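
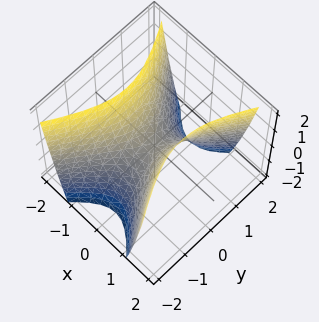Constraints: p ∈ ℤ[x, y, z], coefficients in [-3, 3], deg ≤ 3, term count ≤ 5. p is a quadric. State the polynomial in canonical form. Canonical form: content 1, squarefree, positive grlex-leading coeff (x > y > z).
2*x^2 - y^2 - z

Degree: a hyperbolic paraboloid; a quadric, so deg p = 2.
Symmetries: mirror symmetry y ↦ −y ⇒ only even powers of y; the x ↦ −x reflection is a symmetry, so x appears only in even powers.
From the visible intercepts: one z-axis crossing is at z = 0; one y-axis crossing is at y = 0; it crosses the x-axis at the gridline x = 0.
Putting this together gives p.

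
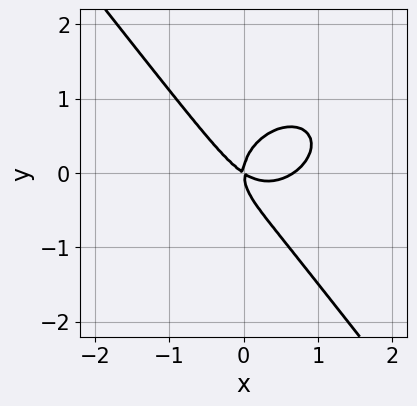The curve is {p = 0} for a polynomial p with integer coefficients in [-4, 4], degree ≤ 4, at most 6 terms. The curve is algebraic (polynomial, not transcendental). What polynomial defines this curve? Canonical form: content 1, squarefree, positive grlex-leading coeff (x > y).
1. Degree: no degree-2 curve has this shape, so deg p = 3.
2. Checking where it meets the axes: it crosses the x-axis at the gridline x = 0; it crosses the y-axis at the gridline y = 0.
3. Matching integer coefficients to the picture gives p.

3*x^3 + 2*x*y^2 + 3*y^3 - 2*x^2 - 3*x*y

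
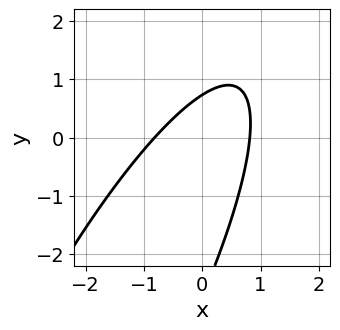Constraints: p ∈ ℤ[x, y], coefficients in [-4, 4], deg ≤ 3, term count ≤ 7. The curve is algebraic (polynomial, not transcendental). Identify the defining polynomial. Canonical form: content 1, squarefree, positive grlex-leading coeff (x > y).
(a) Degree: a generic line meets the curve in up to 2 points, so deg p = 2.
(b) The integer polynomial consistent with all of this is the stated p.

3*x^2 - 3*x*y + y^2 + 2*y - 2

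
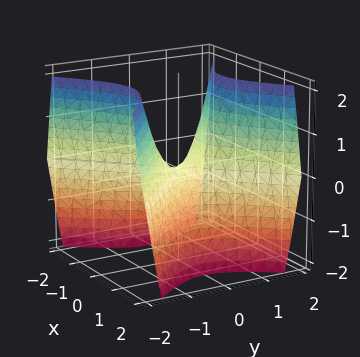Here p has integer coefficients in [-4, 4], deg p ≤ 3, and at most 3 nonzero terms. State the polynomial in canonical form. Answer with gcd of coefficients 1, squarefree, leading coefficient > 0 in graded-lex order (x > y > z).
3*x^2 - 3*y^2 + 2*z

First, the degree is 2 — a hyperbolic paraboloid; a quadric.
Next, symmetries: mirror symmetry x ↦ −x ⇒ only even powers of x; the y ↦ −y reflection is a symmetry, so y appears only in even powers.
Next, from the axis intercepts and sections: one y-axis crossing is at y = 0; it crosses the x-axis at the gridline x = 0; it meets the z-axis at z = 0 (among the integer gridlines).
Finally, these observations pin down the coefficients.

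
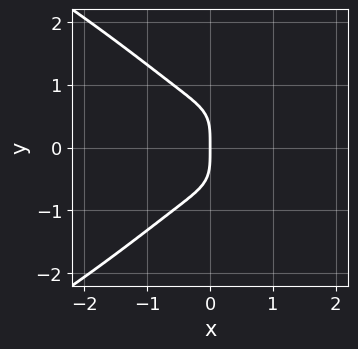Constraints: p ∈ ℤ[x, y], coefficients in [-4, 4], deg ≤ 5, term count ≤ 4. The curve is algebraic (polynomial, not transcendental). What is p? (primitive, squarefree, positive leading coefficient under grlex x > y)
1. deg p = 4. A generic line meets the curve in up to 4 points.
2. Symmetries: it's symmetric under y → −y, forcing even powers of y.
3. Against the integer gridlines: one y-axis crossing is at y = 0; it meets the x-axis at x = 0 (among the integer gridlines).
4. The integer polynomial consistent with all of this is the stated p.

y^4 + 2*x^3 + x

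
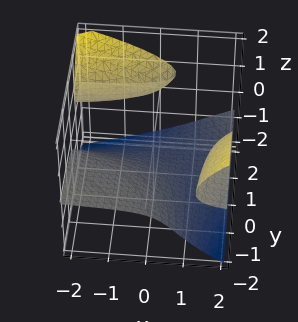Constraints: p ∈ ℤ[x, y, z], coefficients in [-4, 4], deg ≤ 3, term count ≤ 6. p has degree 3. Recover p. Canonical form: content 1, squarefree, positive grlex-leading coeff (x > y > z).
The picture has 3 separate pieces.
The degree is 3 — a generic line meets the surface in up to 3 points.
Reading off the gridlines: it misses every integer gridline on the x-axis; no y-intercept at any integer in the box.
The integer polynomial consistent with all of this is the stated p.

3*x*y*z + 3*z^3 - 2*x*z - 3*y*z + 2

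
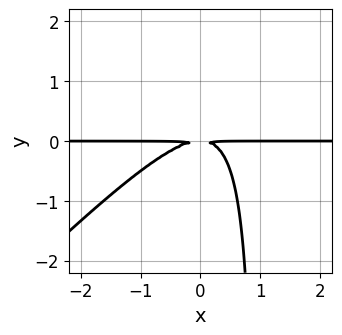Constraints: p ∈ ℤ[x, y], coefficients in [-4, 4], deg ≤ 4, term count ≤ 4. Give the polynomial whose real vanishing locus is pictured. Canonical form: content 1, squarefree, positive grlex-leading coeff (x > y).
x^2*y - x*y^2 + y^2

First, degree: the shape is more complex than any degree-2 curve, so deg p = 3.
Then, from the visible intercepts: every point of the x-axis in the box is on the curve.
Finally, solving for integer coefficients yields p as stated.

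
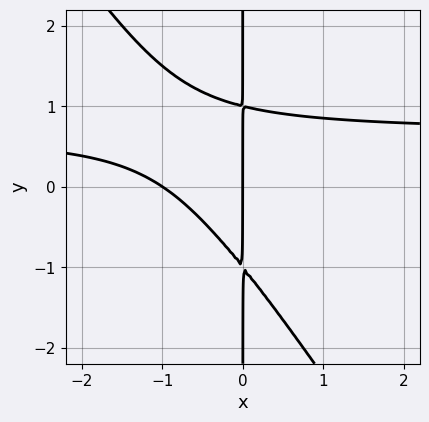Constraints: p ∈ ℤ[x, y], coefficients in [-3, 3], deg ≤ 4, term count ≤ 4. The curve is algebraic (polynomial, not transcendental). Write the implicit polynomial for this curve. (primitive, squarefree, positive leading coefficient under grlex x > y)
3*x^2*y + 2*x*y^2 - 2*x^2 - 2*x

(a) The degree is 3 — the shape is more complex than any degree-2 curve.
(b) From the visible intercepts: every point of the y-axis in the box is on the curve; the x-axis gridline crossings are at x ∈ {-1, 0}.
(c) Matching integer coefficients to the picture gives p.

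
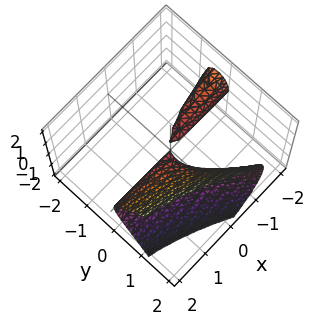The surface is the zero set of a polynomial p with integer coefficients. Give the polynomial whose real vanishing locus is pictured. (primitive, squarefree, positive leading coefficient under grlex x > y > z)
2*x*y^2 + 3*y^3 + 3*x*y - 2*y^2 - 3*z^2

I count 2 distinct pieces.
deg p = 3.
Observable constraints: the visible x-axis segment lies entirely on the surface.
Assembling these constraints gives the stated polynomial.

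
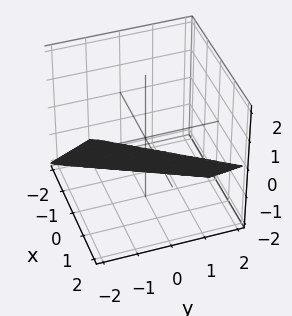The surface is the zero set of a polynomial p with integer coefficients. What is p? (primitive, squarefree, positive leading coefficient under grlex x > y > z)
2*x - y - 2*z - 2

(a) deg p = 1. Every cross-section is a straight line — this is a plane.
(b) Against the integer gridlines: it meets the z-axis at z = -1 (among the integer gridlines); it crosses the x-axis at the gridline x = 1; one y-axis crossing is at y = -2.
(c) Matching integer coefficients to the picture gives p.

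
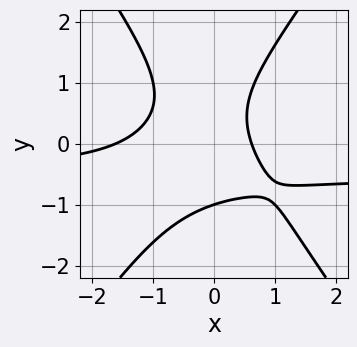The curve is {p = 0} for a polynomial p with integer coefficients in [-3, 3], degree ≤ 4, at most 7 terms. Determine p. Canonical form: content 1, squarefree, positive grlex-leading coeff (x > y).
2*x^2*y - y^3 + x^2 + x - 1

First, the degree is 3 — the shape is more complex than any degree-2 curve.
Next, reading off the gridlines: one y-axis crossing is at y = -1.
Finally, together with the visible shape, these determine p as stated.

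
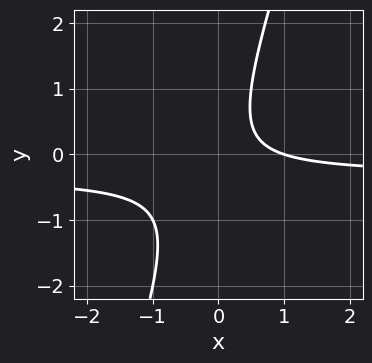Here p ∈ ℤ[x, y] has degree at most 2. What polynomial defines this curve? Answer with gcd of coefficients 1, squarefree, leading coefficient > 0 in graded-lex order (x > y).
3*x*y - y^2 + x - 1

1. Degree: the shape is more complex than any degree-1 curve, so deg p = 2.
2. From the axis intercepts and sections: it misses every integer gridline on the y-axis; it crosses the x-axis at the gridline x = 1.
3. Together with the visible shape, these determine p as stated.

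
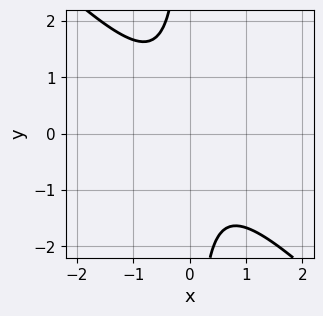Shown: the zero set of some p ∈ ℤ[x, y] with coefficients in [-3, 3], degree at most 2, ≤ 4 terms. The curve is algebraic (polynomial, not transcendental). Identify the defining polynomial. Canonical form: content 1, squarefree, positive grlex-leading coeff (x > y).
deg p = 2. No degree-1 curve has this shape.
Against the integer gridlines: the curve avoids every integer y-axis point in the box; the curve avoids every integer x-axis point in the box.
Assembling these constraints gives the stated polynomial.

3*x^2 + 3*x*y + 2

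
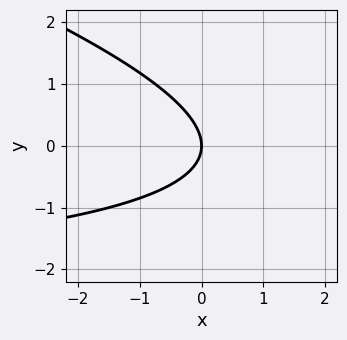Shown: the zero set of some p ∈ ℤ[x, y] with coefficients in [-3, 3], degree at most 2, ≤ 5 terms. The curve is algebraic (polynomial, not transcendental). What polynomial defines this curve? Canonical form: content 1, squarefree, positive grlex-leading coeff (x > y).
(a) Degree: the shape is more complex than any degree-1 curve, so deg p = 2.
(b) Against the integer gridlines: it meets the y-axis at y = 0 (among the integer gridlines); it meets the x-axis at x = 0 (among the integer gridlines).
(c) The integer polynomial consistent with all of this is the stated p.

x*y + 3*y^2 + 3*x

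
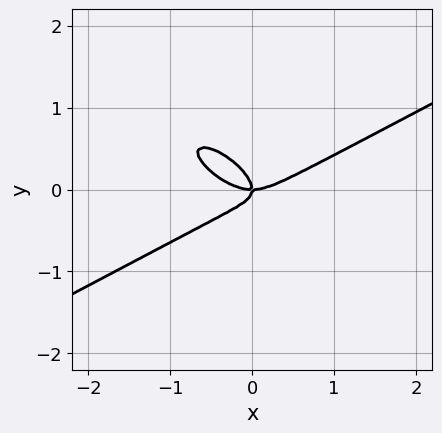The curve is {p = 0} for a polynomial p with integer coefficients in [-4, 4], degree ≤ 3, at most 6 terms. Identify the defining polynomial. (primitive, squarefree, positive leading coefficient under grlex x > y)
The degree is 3 — the shape is more complex than any degree-2 curve.
Reading off the gridlines: it crosses the y-axis at the gridline y = 0; it meets the x-axis at x = 0 (among the integer gridlines).
The integer polynomial consistent with all of this is the stated p.

x^3 - 2*x*y^2 - 3*y^3 - x*y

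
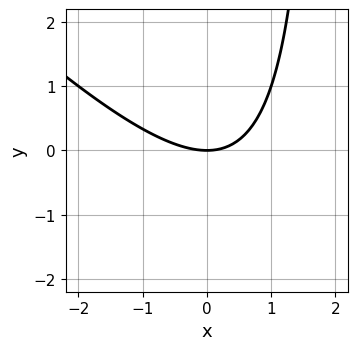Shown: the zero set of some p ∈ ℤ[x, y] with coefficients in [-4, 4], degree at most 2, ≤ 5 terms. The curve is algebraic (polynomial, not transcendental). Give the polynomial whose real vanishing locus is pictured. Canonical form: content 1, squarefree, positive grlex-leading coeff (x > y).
x^2 + x*y - 2*y

1. deg p = 2. The shape is more complex than any degree-1 curve.
2. Observable constraints: it crosses the y-axis at the gridline y = 0; one x-axis crossing is at x = 0.
3. Together with the visible shape, these determine p as stated.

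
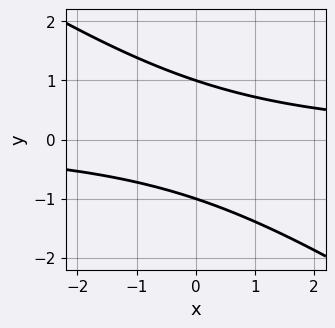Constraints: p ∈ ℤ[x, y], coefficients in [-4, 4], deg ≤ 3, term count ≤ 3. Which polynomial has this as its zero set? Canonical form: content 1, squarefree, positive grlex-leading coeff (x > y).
First, deg p = 2. The shape is more complex than any degree-1 curve.
Next, observable constraints: the curve avoids every integer x-axis point in the box; among the integer gridlines, it crosses the y-axis at y ∈ {-1, 1}.
Finally, assembling these constraints gives the stated polynomial.

2*x*y + 3*y^2 - 3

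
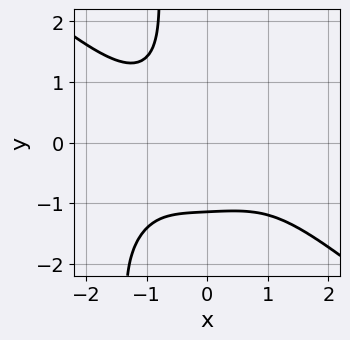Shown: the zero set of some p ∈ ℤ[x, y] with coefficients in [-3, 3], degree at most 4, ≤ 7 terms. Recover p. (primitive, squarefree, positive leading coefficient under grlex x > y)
Degree: a generic line meets the curve in up to 4 points, so deg p = 4.
From the visible intercepts: no x-intercept at any integer in the box.
Fitting integer coefficients to these (and the overall shape) gives p.

x^4 + 2*x*y^3 + 2*x*y^2 + 2*y^3 + 3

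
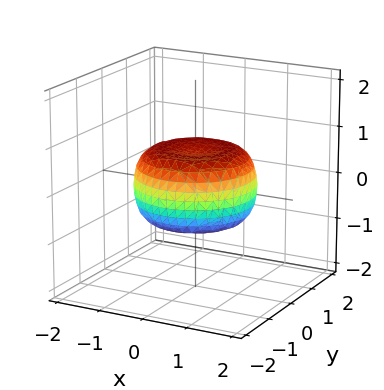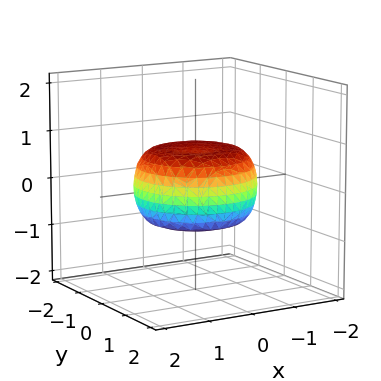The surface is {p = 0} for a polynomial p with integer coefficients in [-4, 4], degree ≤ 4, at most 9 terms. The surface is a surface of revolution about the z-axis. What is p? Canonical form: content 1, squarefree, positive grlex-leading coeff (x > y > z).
deg p = 4. A generic line meets the surface in up to 4 points.
Symmetries: rotational symmetry about the z-axis ⇒ p depends on x, y only through x² + y².
Reading off the gridlines: a circular section at z = 0 has radius between 1 and 2.
The integer polynomial consistent with all of this is the stated p.

x^4 + 2*x^2*y^2 + y^4 - x^2 - y^2 + 2*z^2 - 1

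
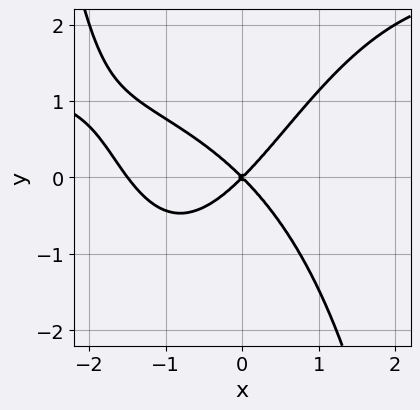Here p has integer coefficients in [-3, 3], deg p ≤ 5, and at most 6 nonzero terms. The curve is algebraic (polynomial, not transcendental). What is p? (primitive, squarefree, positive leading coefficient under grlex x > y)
deg p = 4. A generic line meets the curve in up to 4 points.
From the axis intercepts and sections: one y-axis crossing is at y = 0; it crosses the x-axis at the gridline x = 0.
Putting this together gives p.

x^3*y - 2*x^3 - 3*x^2 + 3*y^2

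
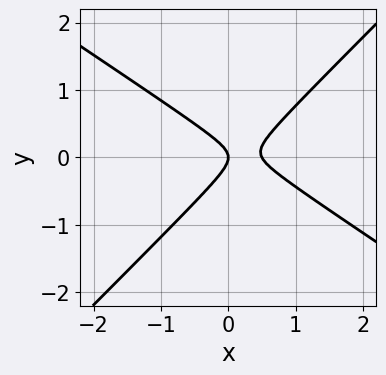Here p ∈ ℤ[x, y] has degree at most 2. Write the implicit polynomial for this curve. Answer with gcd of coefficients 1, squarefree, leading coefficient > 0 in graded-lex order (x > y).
1. The degree is 2 — a generic line meets the curve in up to 2 points.
2. Checking where it meets the axes: it meets the x-axis at x = 0 (among the integer gridlines); it meets the y-axis at y = 0 (among the integer gridlines).
3. Solving for integer coefficients yields p as stated.

2*x^2 + x*y - 3*y^2 - x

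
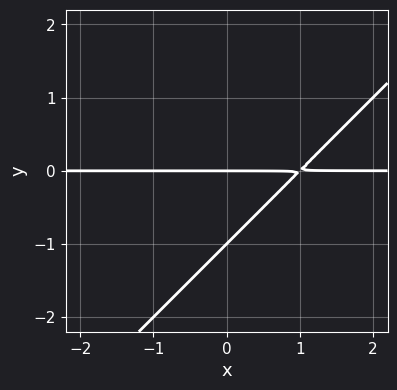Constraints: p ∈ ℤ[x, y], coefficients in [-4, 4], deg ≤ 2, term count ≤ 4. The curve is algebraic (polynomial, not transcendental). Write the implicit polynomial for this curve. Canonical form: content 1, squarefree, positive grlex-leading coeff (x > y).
First, deg p = 2. A generic line meets the curve in up to 2 points.
Then, checking where it meets the axes: the y-axis gridline crossings are at y ∈ {-1, 0}; every point of the x-axis in the box is on the curve.
Finally, the integer polynomial consistent with all of this is the stated p.

x*y - y^2 - y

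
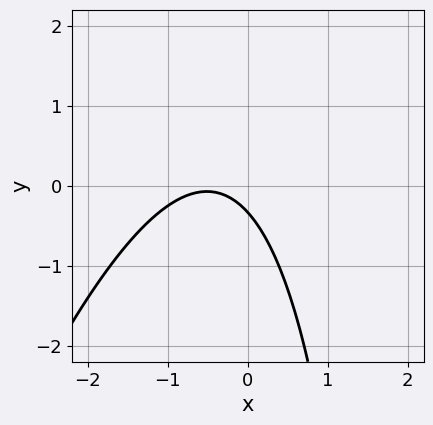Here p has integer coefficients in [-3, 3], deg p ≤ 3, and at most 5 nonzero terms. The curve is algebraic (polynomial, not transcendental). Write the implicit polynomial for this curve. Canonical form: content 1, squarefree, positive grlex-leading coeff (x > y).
3*x^2 - x*y + 3*x + 3*y + 1

1. deg p = 2. No degree-1 curve has this shape.
2. From the visible intercepts: the curve avoids every integer x-axis point in the box.
3. Putting this together gives p.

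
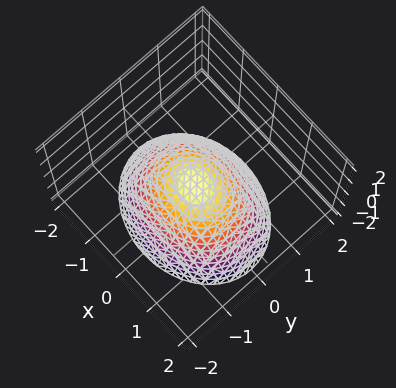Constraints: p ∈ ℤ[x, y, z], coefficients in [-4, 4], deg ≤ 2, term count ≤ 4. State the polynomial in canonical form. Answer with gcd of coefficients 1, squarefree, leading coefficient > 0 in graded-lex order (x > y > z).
1. The degree is 2 — a single bowl opening along one axis; a quadric.
2. Symmetries: the y ↦ −y reflection is a symmetry, so y appears only in even powers; mirror symmetry x ↦ −x ⇒ only even powers of x.
3. Checking where it meets the axes: it meets the y-axis at y = 0 (among the integer gridlines); it meets the z-axis at z = 0 (among the integer gridlines); it meets the x-axis at x = 0 (among the integer gridlines).
4. Matching integer coefficients to the picture gives p.

2*x^2 + 3*y^2 + 3*z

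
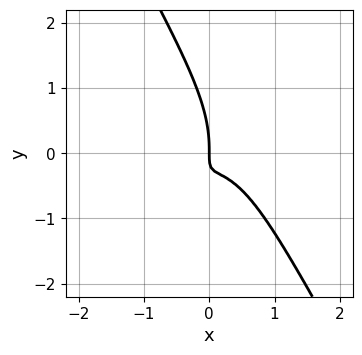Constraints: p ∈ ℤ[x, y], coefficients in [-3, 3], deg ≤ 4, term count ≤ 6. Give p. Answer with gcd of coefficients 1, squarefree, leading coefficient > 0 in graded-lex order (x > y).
1. Degree: a generic line meets the curve in up to 3 points, so deg p = 3.
2. Checking where it meets the axes: one x-axis crossing is at x = 0; one y-axis crossing is at y = 0.
3. Solving for integer coefficients yields p as stated.

3*x^3 + x*y^2 + y^3 + 3*x*y + x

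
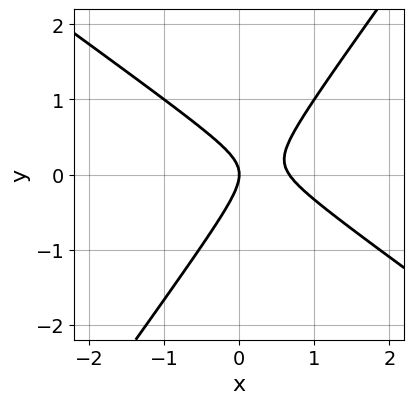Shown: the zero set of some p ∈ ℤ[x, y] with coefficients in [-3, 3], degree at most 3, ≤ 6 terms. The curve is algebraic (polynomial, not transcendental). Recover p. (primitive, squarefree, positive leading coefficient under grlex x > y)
1. The degree is 2 — the shape is more complex than any degree-1 curve.
2. From the axis intercepts and sections: it crosses the x-axis at the gridline x = 0; it crosses the y-axis at the gridline y = 0.
3. Putting this together gives p.

3*x^2 + 2*x*y - 3*y^2 - 2*x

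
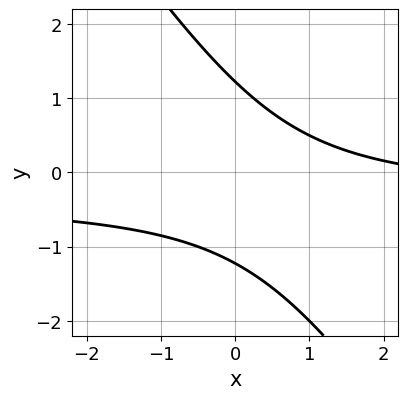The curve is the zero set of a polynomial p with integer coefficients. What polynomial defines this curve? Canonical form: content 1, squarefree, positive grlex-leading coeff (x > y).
3*x*y + 2*y^2 + x - 3

1. Degree: a generic line meets the curve in up to 2 points, so deg p = 2.
2. Reading off the gridlines: it misses every integer gridline on the x-axis.
3. These observations pin down the coefficients.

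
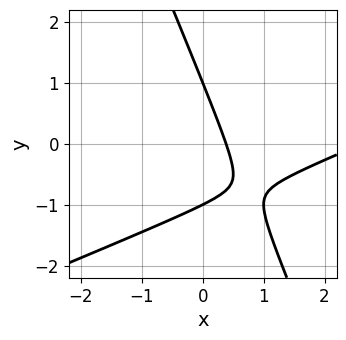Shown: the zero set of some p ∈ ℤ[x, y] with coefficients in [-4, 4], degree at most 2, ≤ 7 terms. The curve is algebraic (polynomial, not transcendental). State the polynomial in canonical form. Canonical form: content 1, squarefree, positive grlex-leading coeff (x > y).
x^2 - 2*x*y - y^2 - 3*x + 1

The degree is 2 — the shape is more complex than any degree-1 curve.
From the visible intercepts: the y-axis gridline crossings are at y ∈ {-1, 1}.
Fitting integer coefficients to these (and the overall shape) gives p.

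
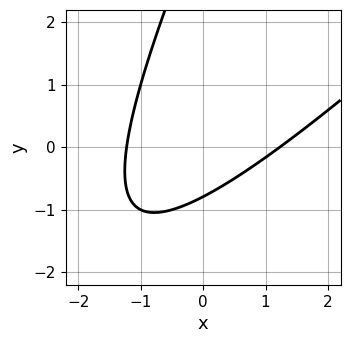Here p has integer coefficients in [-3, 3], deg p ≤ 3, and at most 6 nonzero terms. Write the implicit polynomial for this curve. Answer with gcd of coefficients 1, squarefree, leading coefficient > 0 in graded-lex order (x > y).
2*x^2 - 3*x*y + y^2 - 3*y - 3

The degree is 2 — a generic line meets the curve in up to 2 points.
Solving for integer coefficients yields p as stated.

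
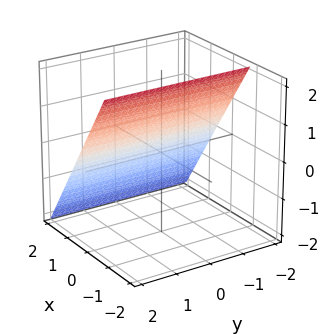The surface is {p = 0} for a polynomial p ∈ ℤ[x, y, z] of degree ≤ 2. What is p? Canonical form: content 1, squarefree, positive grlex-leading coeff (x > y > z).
3*x + 2*z - 2

The degree is 1 — every cross-section is a straight line — this is a plane.
Against the integer gridlines: it crosses the z-axis at the gridline z = 1; it misses every integer gridline on the y-axis.
Fitting integer coefficients to these (and the overall shape) gives p.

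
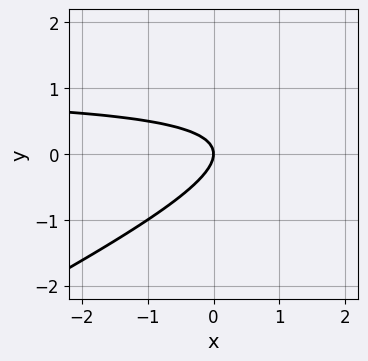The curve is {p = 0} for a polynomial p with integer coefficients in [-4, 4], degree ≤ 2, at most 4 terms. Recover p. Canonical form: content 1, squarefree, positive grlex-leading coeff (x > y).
1. deg p = 2.
2. Against the integer gridlines: one y-axis crossing is at y = 0; one x-axis crossing is at x = 0.
3. These observations pin down the coefficients.

x*y - 2*y^2 - x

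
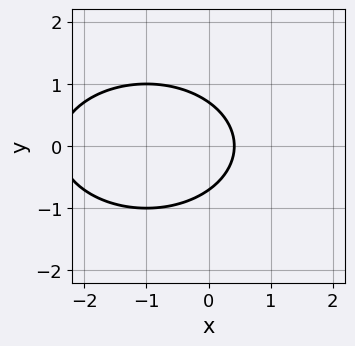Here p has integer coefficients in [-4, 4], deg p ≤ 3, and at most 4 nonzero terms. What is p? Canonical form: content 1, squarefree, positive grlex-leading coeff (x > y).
x^2 + 2*y^2 + 2*x - 1

deg p = 2. A generic line meets the curve in up to 2 points.
Symmetries: the y ↦ −y reflection is a symmetry, so y appears only in even powers.
Assembling these constraints gives the stated polynomial.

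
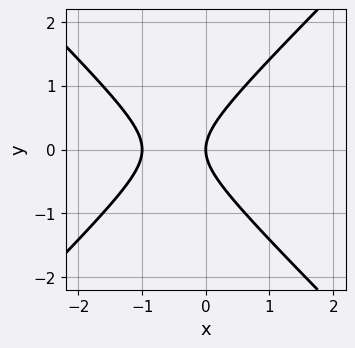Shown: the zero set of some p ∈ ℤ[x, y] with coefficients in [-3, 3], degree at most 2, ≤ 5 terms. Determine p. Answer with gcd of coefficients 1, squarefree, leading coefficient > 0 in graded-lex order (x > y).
The degree is 2 — no degree-1 curve has this shape.
Symmetries: it's symmetric under y → −y, forcing even powers of y.
Observable constraints: one y-axis crossing is at y = 0; the x-axis gridline crossings are at x ∈ {-1, 0}.
Matching integer coefficients to the picture gives p.

x^2 - y^2 + x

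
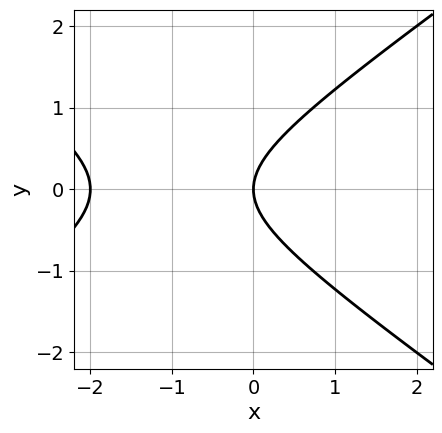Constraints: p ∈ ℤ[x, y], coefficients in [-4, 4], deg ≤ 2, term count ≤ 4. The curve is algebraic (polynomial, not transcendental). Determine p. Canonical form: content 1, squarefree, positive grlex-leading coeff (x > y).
x^2 - 2*y^2 + 2*x

(a) Degree: a generic line meets the curve in up to 2 points, so deg p = 2.
(b) Symmetries: it's symmetric under y → −y, forcing even powers of y.
(c) Reading off the gridlines: the x-axis gridline crossings are at x ∈ {-2, 0}; it crosses the y-axis at the gridline y = 0.
(d) Assembling these constraints gives the stated polynomial.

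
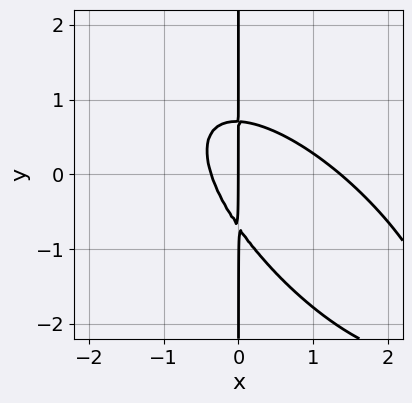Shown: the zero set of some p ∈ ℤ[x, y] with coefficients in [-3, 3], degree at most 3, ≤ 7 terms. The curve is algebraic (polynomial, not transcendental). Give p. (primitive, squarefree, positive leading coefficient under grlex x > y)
(a) The degree is 3 — a generic line meets the curve in up to 3 points.
(b) Checking where it meets the axes: it meets the x-axis at x = 0 (among the integer gridlines); the visible y-axis segment lies entirely on the curve.
(c) Putting this together gives p.

2*x^3 + 3*x^2*y + 2*x*y^2 - 2*x^2 - x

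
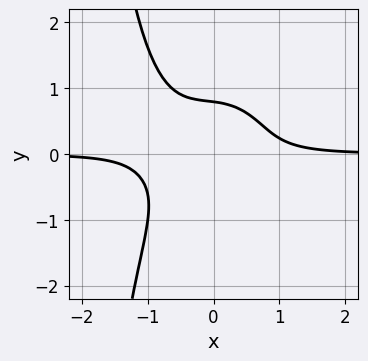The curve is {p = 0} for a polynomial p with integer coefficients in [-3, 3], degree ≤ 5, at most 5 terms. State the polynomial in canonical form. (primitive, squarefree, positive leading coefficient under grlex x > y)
3*x^3*y + x*y^3 + x^2*y + 2*y^3 - 1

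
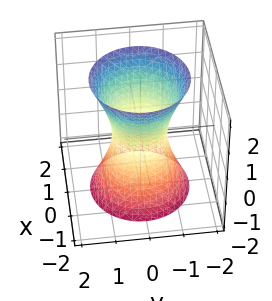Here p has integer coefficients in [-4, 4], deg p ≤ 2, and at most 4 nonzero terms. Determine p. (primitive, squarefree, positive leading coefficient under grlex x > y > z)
(a) Degree: an hourglass — one-sheet hyperboloid; a quadric, so deg p = 2.
(b) Symmetries: it's symmetric under z → −z, forcing even powers of z; rotational symmetry about the z-axis ⇒ p depends on x, y only through x² + y².
(c) Checking where it meets the axes: the surface avoids every integer z-axis point in the box; a circular section at z = -1 has radius exactly 1.
(d) Assembling these constraints gives the stated polynomial.

3*x^2 + 3*y^2 - z^2 - 2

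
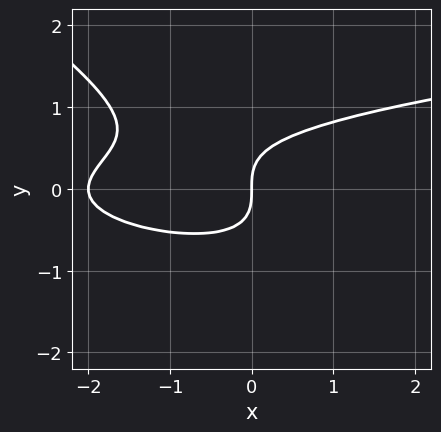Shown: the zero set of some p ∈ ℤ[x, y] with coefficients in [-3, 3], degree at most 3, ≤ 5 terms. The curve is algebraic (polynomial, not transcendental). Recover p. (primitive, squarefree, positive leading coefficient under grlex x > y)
(a) Degree: no degree-2 curve has this shape, so deg p = 3.
(b) Reading off the gridlines: among the integer gridlines, it crosses the x-axis at x ∈ {-2, 0}; it crosses the y-axis at the gridline y = 0.
(c) The integer polynomial consistent with all of this is the stated p.

2*x*y^2 + 3*y^3 - x^2 - 2*x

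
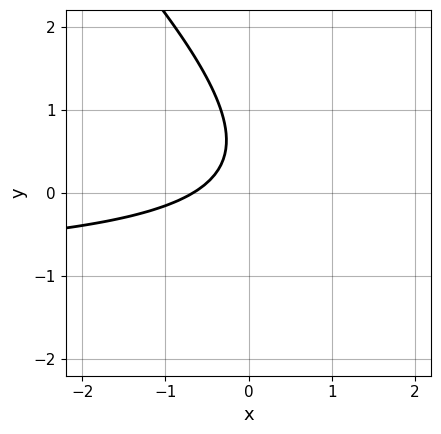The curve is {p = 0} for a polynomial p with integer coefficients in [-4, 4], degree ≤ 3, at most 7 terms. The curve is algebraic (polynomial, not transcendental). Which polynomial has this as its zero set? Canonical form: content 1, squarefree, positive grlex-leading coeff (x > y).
First, the degree is 2 — the shape is more complex than any degree-1 curve.
Next, against the integer gridlines: no y-intercept at any integer in the box.
Finally, assembling these constraints gives the stated polynomial.

3*x*y + 3*y^2 + 3*x - 3*y + 2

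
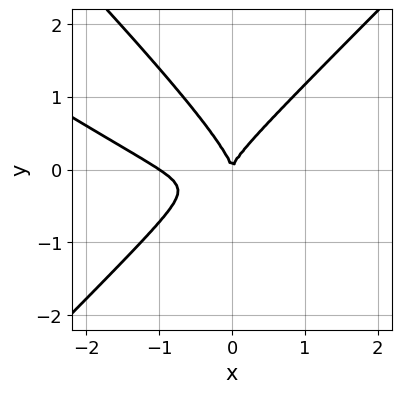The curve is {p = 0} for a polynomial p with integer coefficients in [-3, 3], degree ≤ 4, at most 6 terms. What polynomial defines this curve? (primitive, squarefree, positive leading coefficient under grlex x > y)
1. The degree is 3 — no degree-2 curve has this shape.
2. Reading off the gridlines: among the integer gridlines, it crosses the x-axis at x ∈ {-1, 0}; one y-axis crossing is at y = 0.
3. These observations pin down the coefficients.

2*x^3 + 3*x^2*y - 2*x*y^2 - 3*y^3 + 2*x^2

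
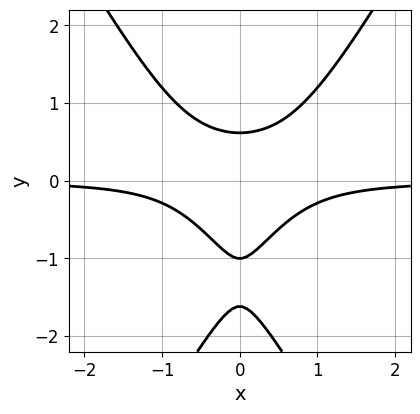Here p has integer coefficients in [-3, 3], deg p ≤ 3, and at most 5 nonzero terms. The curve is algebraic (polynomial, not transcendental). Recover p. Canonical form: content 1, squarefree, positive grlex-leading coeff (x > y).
3*x^2*y - y^3 - 2*y^2 + 1

(a) The degree is 3 — a generic line meets the curve in up to 3 points.
(b) Symmetries: it's symmetric under x → −x, forcing even powers of x.
(c) Checking where it meets the axes: one y-axis crossing is at y = -1; it misses every integer gridline on the x-axis.
(d) Solving for integer coefficients yields p as stated.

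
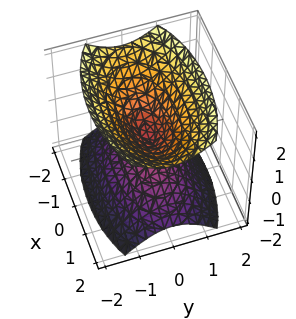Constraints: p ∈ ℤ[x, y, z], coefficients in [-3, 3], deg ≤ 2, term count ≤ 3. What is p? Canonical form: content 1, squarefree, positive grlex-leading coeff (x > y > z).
x^2 + 3*y^2 - 2*z^2

1. I count 2 distinct pieces. Treating them together as one polynomial.
2. deg p = 2. Two nappes meeting at a single point; a quadric.
3. Symmetries: mirror symmetry z ↦ −z ⇒ only even powers of z; mirror symmetry x ↦ −x ⇒ only even powers of x; mirror symmetry y ↦ −y ⇒ only even powers of y.
4. Against the integer gridlines: one y-axis crossing is at y = 0; it meets the x-axis at x = 0 (among the integer gridlines); one z-axis crossing is at z = 0.
5. Fitting integer coefficients to these (and the overall shape) gives p.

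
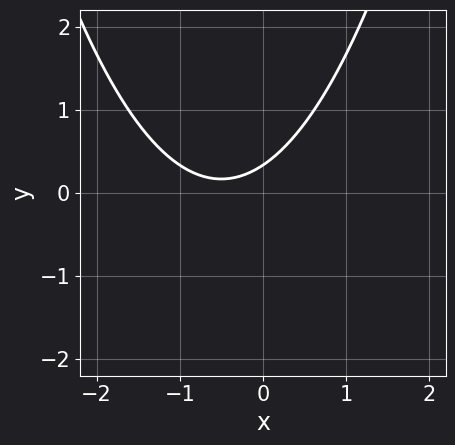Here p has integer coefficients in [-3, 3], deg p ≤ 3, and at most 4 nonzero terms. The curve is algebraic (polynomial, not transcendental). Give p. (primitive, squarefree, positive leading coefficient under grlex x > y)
2*x^2 + 2*x - 3*y + 1

deg p = 2. No degree-1 curve has this shape.
Observable constraints: no x-intercept at any integer in the box.
These observations pin down the coefficients.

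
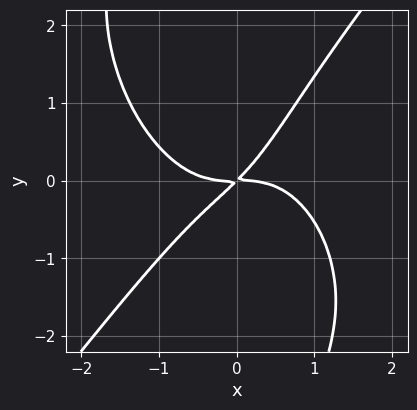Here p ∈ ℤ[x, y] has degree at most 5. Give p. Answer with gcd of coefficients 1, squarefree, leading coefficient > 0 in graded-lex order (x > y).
1. deg p = 4.
2. Against the integer gridlines: it meets the y-axis at y = 0 (among the integer gridlines); it crosses the x-axis at the gridline x = 0.
3. Putting this together gives p.

2*x^4 - x*y^3 + x*y^2 + 3*x*y - 3*y^2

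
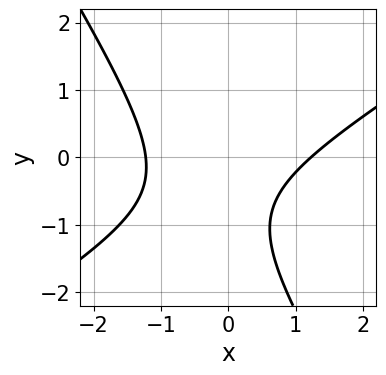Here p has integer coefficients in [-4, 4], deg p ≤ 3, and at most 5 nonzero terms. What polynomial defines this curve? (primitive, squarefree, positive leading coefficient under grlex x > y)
2*x^2 - 2*x*y - 2*y^2 - 3*y - 3

The degree is 2 — no degree-1 curve has this shape.
From the axis intercepts and sections: the curve avoids every integer y-axis point in the box.
Together with the visible shape, these determine p as stated.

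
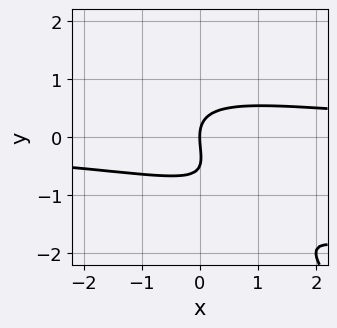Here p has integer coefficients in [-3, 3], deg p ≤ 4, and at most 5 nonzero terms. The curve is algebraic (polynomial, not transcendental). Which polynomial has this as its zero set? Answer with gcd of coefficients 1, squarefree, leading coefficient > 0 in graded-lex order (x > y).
deg p = 3. No degree-2 curve has this shape.
Reading off the gridlines: it crosses the y-axis at the gridline y = 0; it crosses the x-axis at the gridline x = 0.
These observations pin down the coefficients.

x^2*y + 3*x*y^2 + 2*y^3 + y^2 - 2*x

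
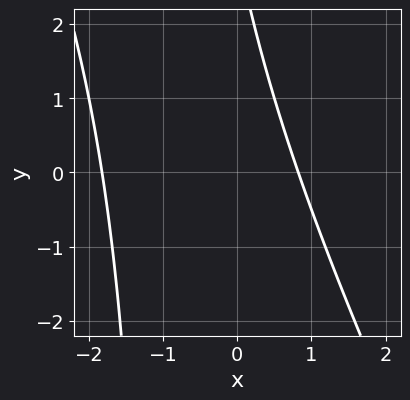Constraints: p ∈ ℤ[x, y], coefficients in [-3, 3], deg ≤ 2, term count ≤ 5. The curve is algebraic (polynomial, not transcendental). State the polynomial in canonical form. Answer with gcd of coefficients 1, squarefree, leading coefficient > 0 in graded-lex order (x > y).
First, degree: a generic line meets the curve in up to 2 points, so deg p = 2.
Then, from the axis intercepts and sections: no y-intercept at any integer in the box.
Finally, these observations pin down the coefficients.

2*x^2 + x*y + 2*x + y - 3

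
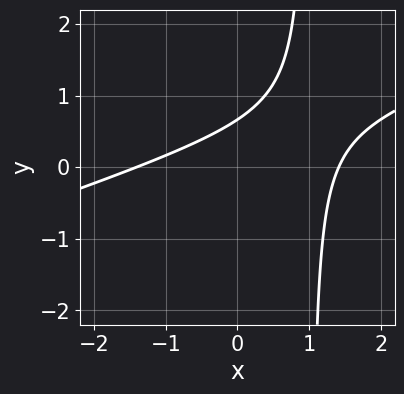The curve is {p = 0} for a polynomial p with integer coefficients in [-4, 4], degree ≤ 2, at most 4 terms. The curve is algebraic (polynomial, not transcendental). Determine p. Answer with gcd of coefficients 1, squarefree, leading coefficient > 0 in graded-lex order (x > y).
First, degree: the shape is more complex than any degree-1 curve, so deg p = 2.
Finally, solving for integer coefficients yields p as stated.

x^2 - 3*x*y + 3*y - 2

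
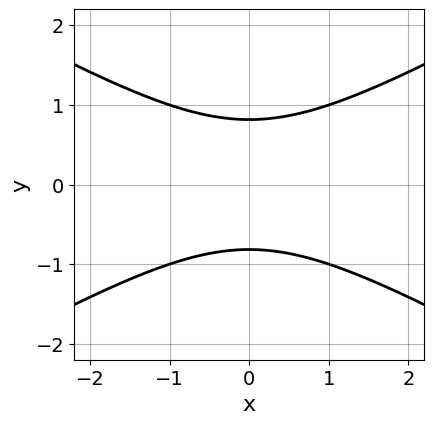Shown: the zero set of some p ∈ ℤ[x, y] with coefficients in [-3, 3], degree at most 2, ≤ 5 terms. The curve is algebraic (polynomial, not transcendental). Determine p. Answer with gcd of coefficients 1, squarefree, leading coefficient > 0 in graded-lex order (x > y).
x^2 - 3*y^2 + 2

1. Degree: a generic line meets the curve in up to 2 points, so deg p = 2.
2. Symmetries: the y ↦ −y reflection is a symmetry, so y appears only in even powers; the x ↦ −x reflection is a symmetry, so x appears only in even powers.
3. From the visible intercepts: it misses every integer gridline on the x-axis.
4. Matching integer coefficients to the picture gives p.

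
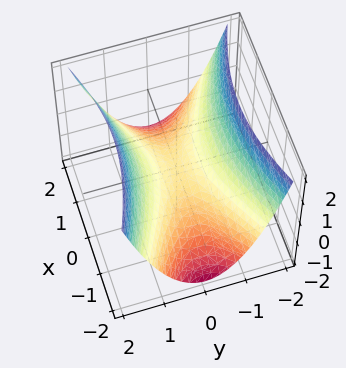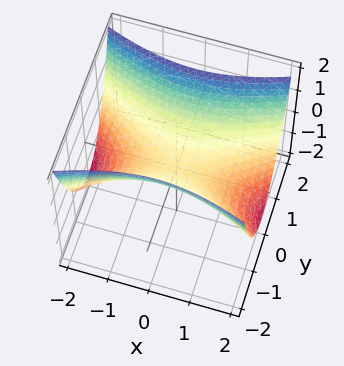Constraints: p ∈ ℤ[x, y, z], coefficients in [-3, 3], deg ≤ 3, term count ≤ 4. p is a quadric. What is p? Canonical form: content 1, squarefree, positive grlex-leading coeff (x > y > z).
First, deg p = 2. A saddle surface; a quadric.
Then, symmetries: mirror symmetry x ↦ −x ⇒ only even powers of x; it's symmetric under y → −y, forcing even powers of y.
Then, from the axis intercepts and sections: it crosses the x-axis at the gridline x = 0; it crosses the z-axis at the gridline z = 0; it meets the y-axis at y = 0 (among the integer gridlines).
Finally, assembling these constraints gives the stated polynomial.

x^2 - 3*y^2 + 3*z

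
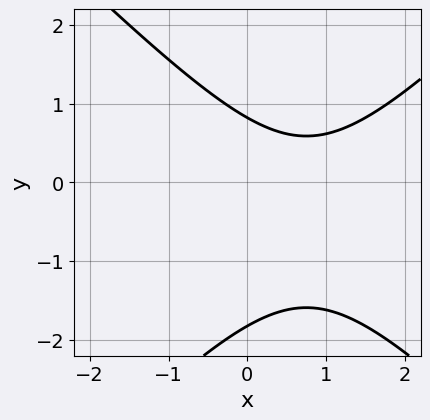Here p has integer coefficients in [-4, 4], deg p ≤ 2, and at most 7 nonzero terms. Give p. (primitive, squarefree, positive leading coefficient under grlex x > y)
2*x^2 - 2*y^2 - 3*x - 2*y + 3

(a) The degree is 2 — no degree-1 curve has this shape.
(b) Against the integer gridlines: it misses every integer gridline on the x-axis.
(c) Fitting integer coefficients to these (and the overall shape) gives p.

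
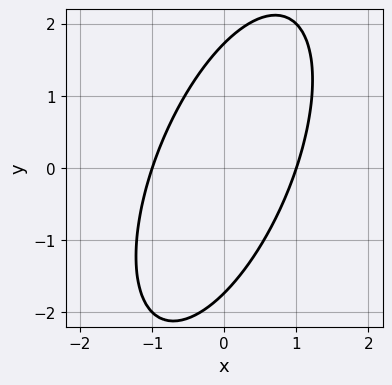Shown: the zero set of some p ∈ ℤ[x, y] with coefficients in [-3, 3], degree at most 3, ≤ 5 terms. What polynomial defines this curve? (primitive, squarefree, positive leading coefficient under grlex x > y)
3*x^2 - 2*x*y + y^2 - 3

1. deg p = 2. A generic line meets the curve in up to 2 points.
2. Against the integer gridlines: among the integer gridlines, it crosses the x-axis at x ∈ {-1, 1}.
3. The integer polynomial consistent with all of this is the stated p.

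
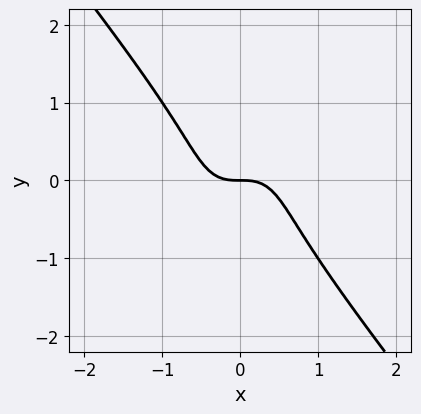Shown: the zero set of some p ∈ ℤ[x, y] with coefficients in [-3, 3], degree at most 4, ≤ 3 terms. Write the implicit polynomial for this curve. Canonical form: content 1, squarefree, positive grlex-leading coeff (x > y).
(a) The degree is 3 — a generic line meets the curve in up to 3 points.
(b) Observable constraints: one y-axis crossing is at y = 0; it meets the x-axis at x = 0 (among the integer gridlines).
(c) Matching integer coefficients to the picture gives p.

2*x^3 + y^3 + y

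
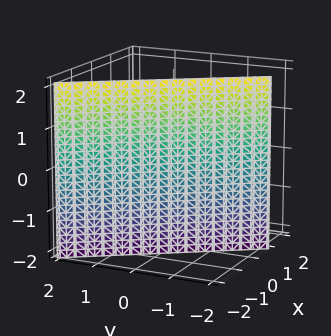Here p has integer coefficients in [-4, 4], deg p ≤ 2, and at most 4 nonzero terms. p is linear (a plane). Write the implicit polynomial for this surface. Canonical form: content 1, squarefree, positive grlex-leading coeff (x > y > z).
3*x + 2*y + 2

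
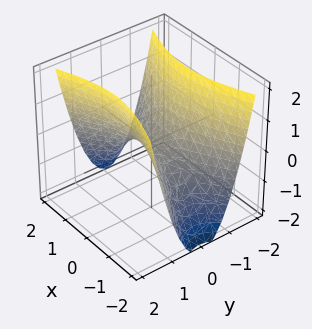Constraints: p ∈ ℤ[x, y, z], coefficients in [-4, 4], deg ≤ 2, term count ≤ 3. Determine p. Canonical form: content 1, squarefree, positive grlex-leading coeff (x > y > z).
x^2 - 3*y^2 + 2*z

(a) Degree: a saddle surface; a quadric, so deg p = 2.
(b) Symmetries: mirror symmetry y ↦ −y ⇒ only even powers of y; mirror symmetry x ↦ −x ⇒ only even powers of x.
(c) Observable constraints: it crosses the y-axis at the gridline y = 0; it crosses the z-axis at the gridline z = 0.
(d) Together with the visible shape, these determine p as stated.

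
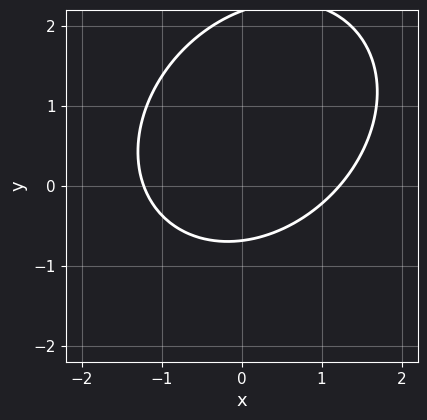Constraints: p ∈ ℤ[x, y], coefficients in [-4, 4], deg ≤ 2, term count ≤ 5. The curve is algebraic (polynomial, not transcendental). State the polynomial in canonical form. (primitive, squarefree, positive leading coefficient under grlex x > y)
2*x^2 - x*y + 2*y^2 - 3*y - 3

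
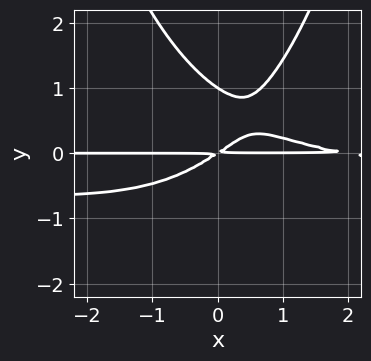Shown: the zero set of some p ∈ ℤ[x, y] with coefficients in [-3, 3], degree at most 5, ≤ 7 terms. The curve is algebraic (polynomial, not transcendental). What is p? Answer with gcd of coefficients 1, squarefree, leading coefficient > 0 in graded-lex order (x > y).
First, the degree is 4 — a generic line meets the curve in up to 4 points.
Then, from the axis intercepts and sections: the visible x-axis segment lies entirely on the curve; it crosses the y-axis at the gridline y = 1.
Finally, together with the visible shape, these determine p as stated.

2*x^2*y^2 + x^2*y - 3*y^3 - 2*x*y + 3*y^2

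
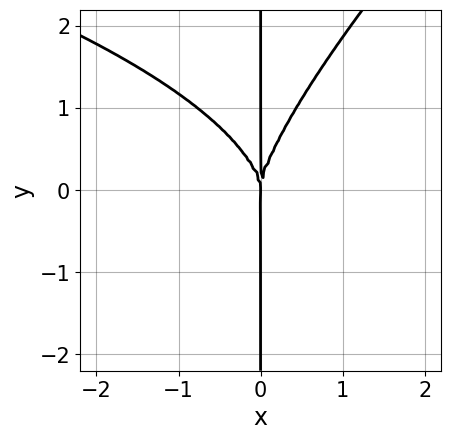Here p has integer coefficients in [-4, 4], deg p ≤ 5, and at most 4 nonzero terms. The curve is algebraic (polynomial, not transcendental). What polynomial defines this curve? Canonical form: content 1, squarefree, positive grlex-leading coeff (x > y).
x^2*y^2 - x*y^3 + 3*x^3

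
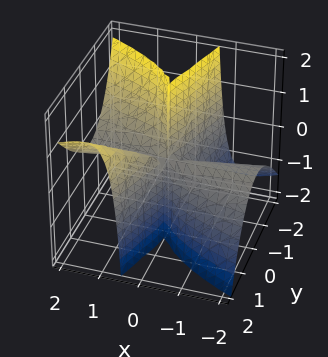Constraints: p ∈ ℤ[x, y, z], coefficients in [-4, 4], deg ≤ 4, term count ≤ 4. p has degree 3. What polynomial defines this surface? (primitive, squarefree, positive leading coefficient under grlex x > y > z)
3*x^2*z - 3*x*y^2 + y^3

(a) Degree: no degree-2 surface has this shape, so deg p = 3.
(b) From the axis intercepts and sections: it crosses the y-axis at the gridline y = 0; every point of the x-axis in the box is on the surface.
(c) Solving for integer coefficients yields p as stated. Check: (0, 0, 2) on the z-axis lies on the surface, and p(0, 0, 2) = 0. ✓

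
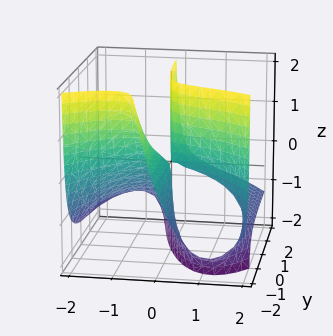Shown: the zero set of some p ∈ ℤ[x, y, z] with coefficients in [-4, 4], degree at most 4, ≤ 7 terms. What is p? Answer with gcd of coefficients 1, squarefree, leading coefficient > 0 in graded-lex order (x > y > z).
x^3 + 2*x*y*z + 3*x*y + 3*x*z + y*z

Degree: a generic line meets the surface in up to 3 points, so deg p = 3.
Against the integer gridlines: every point of the y-axis in the box is on the surface; it meets the x-axis at x = 0 (among the integer gridlines); the visible z-axis segment lies entirely on the surface.
The integer polynomial consistent with all of this is the stated p.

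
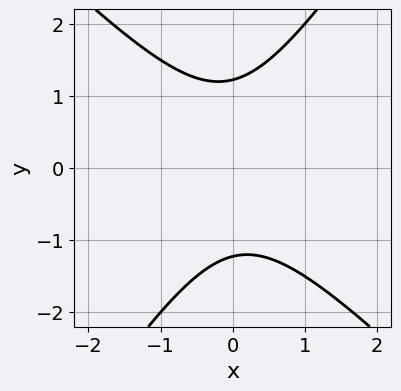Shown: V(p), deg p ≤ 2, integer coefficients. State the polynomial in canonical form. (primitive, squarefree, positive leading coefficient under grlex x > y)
The degree is 2 — no degree-1 curve has this shape.
From the axis intercepts and sections: no x-intercept at any integer in the box.
Fitting integer coefficients to these (and the overall shape) gives p.

3*x^2 + x*y - 2*y^2 + 3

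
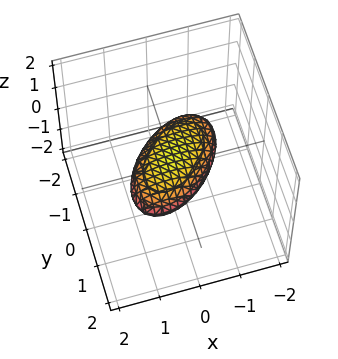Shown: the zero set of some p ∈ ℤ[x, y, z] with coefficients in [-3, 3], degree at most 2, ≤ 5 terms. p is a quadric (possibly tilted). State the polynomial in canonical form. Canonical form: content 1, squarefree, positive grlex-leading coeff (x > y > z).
(a) Degree: a generic line meets the surface in up to 2 points, so deg p = 2.
(b) Reading off the gridlines: the y-axis gridline crossings are at y ∈ {-1, 1}; the x-axis gridline crossings are at x ∈ {-1, 1}.
(c) Matching integer coefficients to the picture gives p.

x^2 - x*y + y^2 + 3*z^2 - 1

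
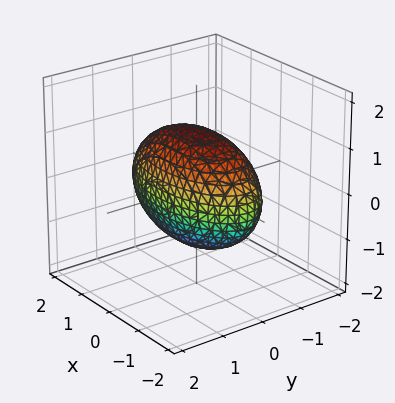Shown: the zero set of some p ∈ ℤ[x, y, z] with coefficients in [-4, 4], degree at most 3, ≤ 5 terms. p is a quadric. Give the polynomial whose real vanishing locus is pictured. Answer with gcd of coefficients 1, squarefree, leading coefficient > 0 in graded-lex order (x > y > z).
x^2 + 3*y^2 + 2*z^2 - 3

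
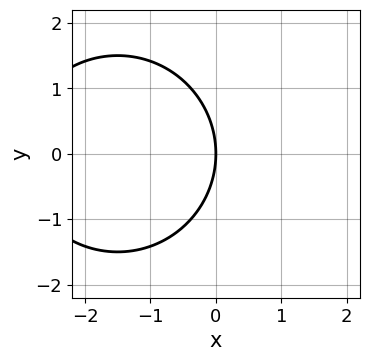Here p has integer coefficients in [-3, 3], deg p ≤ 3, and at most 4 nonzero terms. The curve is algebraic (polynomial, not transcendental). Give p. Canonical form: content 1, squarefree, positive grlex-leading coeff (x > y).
x^2 + y^2 + 3*x

(a) deg p = 2. The shape is more complex than any degree-1 curve.
(b) Symmetries: the y ↦ −y reflection is a symmetry, so y appears only in even powers.
(c) Checking where it meets the axes: it crosses the x-axis at the gridline x = 0; it meets the y-axis at y = 0 (among the integer gridlines).
(d) The integer polynomial consistent with all of this is the stated p.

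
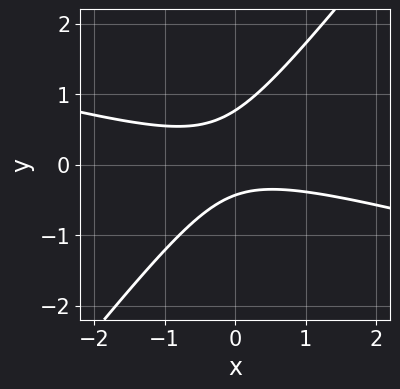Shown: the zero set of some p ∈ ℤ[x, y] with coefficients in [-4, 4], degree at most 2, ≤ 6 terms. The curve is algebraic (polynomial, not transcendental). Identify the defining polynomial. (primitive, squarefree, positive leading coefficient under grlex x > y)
x^2 + 3*x*y - 3*y^2 + y + 1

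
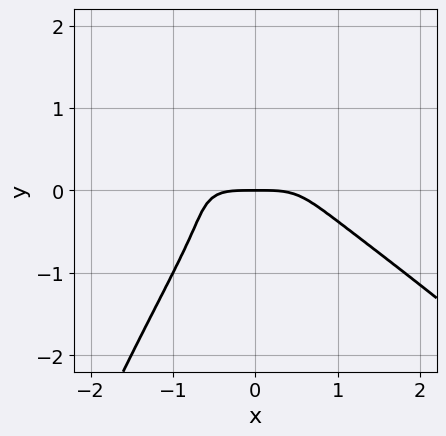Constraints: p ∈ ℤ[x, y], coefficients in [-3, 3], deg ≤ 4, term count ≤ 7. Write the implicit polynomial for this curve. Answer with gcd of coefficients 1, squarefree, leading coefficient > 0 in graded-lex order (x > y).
First, the degree is 4 — the shape is more complex than any degree-3 curve.
Then, from the visible intercepts: it crosses the y-axis at the gridline y = 0; it crosses the x-axis at the gridline x = 0.
Finally, matching integer coefficients to the picture gives p.

x^4 + x^3*y - x*y^2 + 2*y^3 + y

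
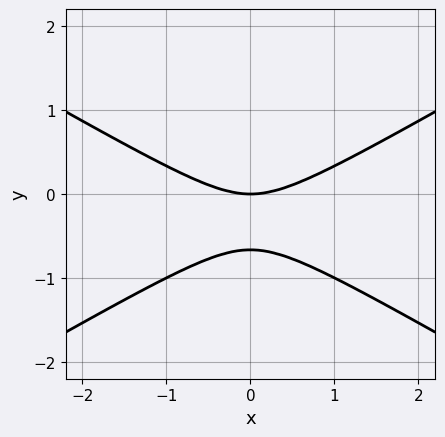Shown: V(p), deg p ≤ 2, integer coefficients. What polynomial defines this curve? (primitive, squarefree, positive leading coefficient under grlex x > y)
First, the degree is 2 — the shape is more complex than any degree-1 curve.
Next, symmetries: the x ↦ −x reflection is a symmetry, so x appears only in even powers.
Then, from the axis intercepts and sections: it meets the y-axis at y = 0 (among the integer gridlines); it meets the x-axis at x = 0 (among the integer gridlines).
Finally, putting this together gives p.

x^2 - 3*y^2 - 2*y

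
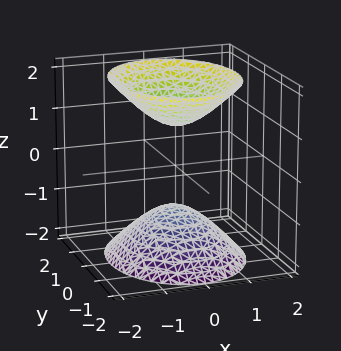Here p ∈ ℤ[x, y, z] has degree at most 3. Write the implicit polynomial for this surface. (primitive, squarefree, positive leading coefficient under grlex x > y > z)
There are 2 components. Treating them together as one polynomial.
Degree: two separate bowl-shaped sheets opening away from each other; a quadric, so deg p = 2.
Symmetries: the x ↦ −x reflection is a symmetry, so x appears only in even powers; it's symmetric under y → −y, forcing even powers of y; mirror symmetry z ↦ −z ⇒ only even powers of z.
Against the integer gridlines: the surface avoids every integer y-axis point in the box; among the integer gridlines, it crosses the z-axis at z ∈ {-1, 1}; the surface avoids every integer x-axis point in the box.
Together with the visible shape, these determine p as stated.

3*x^2 + 2*y^2 - 2*z^2 + 2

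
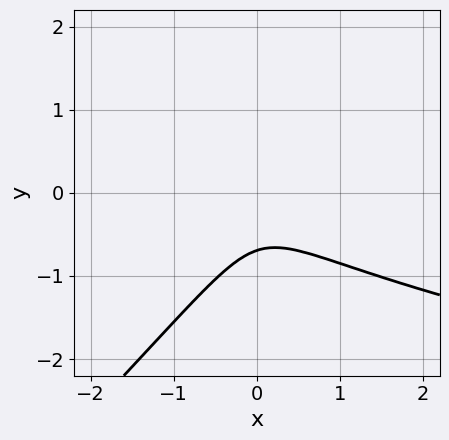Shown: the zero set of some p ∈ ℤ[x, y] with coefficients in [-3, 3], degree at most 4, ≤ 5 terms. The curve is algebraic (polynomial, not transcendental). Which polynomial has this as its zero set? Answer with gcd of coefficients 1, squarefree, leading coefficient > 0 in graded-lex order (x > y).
3*x*y^2 - 3*y^3 - 3*x^2 - 1

1. Degree: the shape is more complex than any degree-2 curve, so deg p = 3.
2. Checking where it meets the axes: no x-intercept at any integer in the box.
3. The integer polynomial consistent with all of this is the stated p.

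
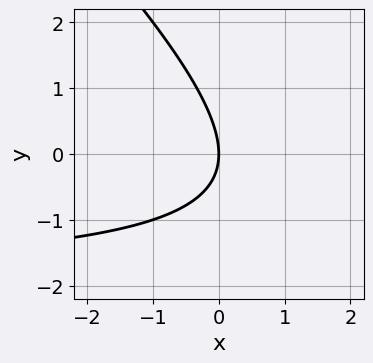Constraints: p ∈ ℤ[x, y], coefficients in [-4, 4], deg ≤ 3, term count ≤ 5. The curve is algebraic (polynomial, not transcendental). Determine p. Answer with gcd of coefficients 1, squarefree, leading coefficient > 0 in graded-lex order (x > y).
1. deg p = 2. The shape is more complex than any degree-1 curve.
2. Observable constraints: one x-axis crossing is at x = 0; one y-axis crossing is at y = 0.
3. These observations pin down the coefficients.

x*y + y^2 + 2*x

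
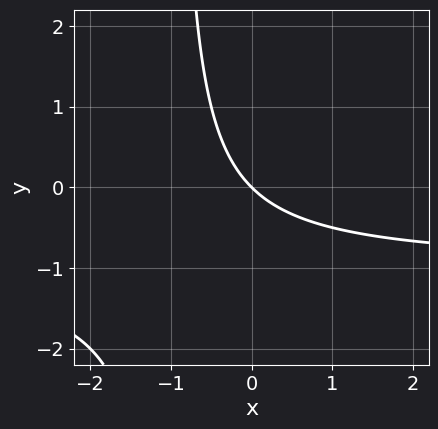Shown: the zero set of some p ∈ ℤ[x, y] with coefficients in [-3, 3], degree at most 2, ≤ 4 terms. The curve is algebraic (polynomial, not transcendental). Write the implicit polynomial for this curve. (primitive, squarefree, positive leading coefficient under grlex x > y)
x*y + x + y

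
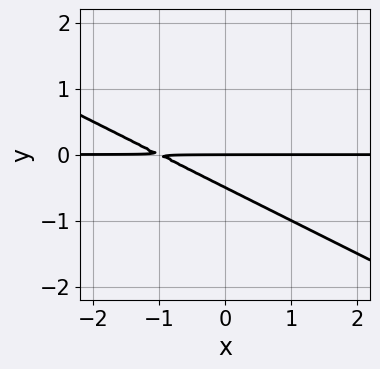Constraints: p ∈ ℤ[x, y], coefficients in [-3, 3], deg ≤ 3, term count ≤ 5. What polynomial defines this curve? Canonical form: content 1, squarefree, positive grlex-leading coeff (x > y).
x*y + 2*y^2 + y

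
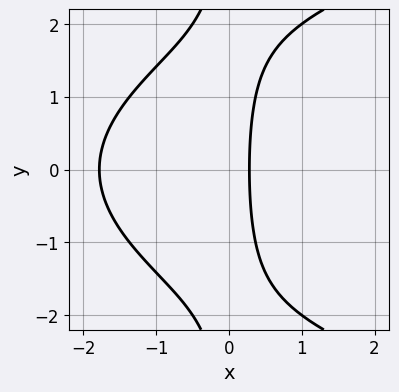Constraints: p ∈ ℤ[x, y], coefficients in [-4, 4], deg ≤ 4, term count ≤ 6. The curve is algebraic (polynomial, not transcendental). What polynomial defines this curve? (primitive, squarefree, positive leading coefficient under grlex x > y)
First, degree: no degree-2 curve has this shape, so deg p = 3.
Then, symmetries: mirror symmetry y ↦ −y ⇒ only even powers of y.
Next, checking where it meets the axes: no y-intercept at any integer in the box.
Finally, the integer polynomial consistent with all of this is the stated p.

x*y^2 - 2*x^2 - 3*x + 1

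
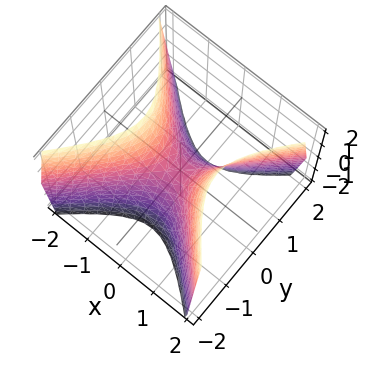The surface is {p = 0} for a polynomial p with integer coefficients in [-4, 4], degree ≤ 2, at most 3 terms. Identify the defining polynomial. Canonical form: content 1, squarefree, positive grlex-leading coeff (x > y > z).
(a) deg p = 2.
(b) Symmetries: it's symmetric under y → −y, forcing even powers of y; mirror symmetry x ↦ −x ⇒ only even powers of x.
(c) Checking where it meets the axes: one y-axis crossing is at y = 0; it meets the x-axis at x = 0 (among the integer gridlines); it meets the z-axis at z = 0 (among the integer gridlines).
(d) Assembling these constraints gives the stated polynomial.

2*x^2 - 2*y^2 - z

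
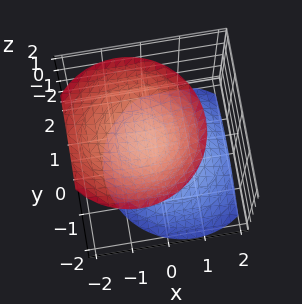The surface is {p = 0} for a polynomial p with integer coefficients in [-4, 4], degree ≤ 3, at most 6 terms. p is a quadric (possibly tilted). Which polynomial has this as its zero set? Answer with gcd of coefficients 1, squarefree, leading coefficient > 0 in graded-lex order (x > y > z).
3*x^2 + 2*x*z + 3*y^2 - 3*z^2 + 2

(a) There are 2 components. They look like related sheets of one shape, so recover p as a whole.
(b) Degree: a generic line meets the surface in up to 2 points, so deg p = 2.
(c) Reading off the gridlines: it misses every integer gridline on the x-axis; no y-intercept at any integer in the box.
(d) Matching integer coefficients to the picture gives p.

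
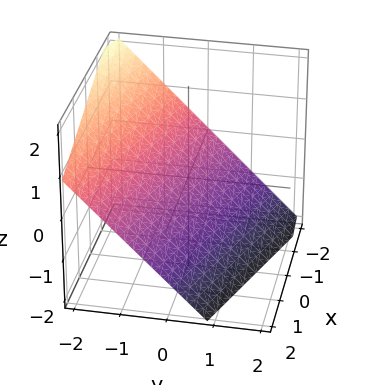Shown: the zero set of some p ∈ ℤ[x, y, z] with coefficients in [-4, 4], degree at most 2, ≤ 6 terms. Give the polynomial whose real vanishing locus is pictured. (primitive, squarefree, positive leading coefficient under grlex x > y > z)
x + 3*y + 3*z + 2

First, deg p = 1. The surface is flat (a plane).
Next, against the integer gridlines: it meets the x-axis at x = -2 (among the integer gridlines).
Finally, assembling these constraints gives the stated polynomial.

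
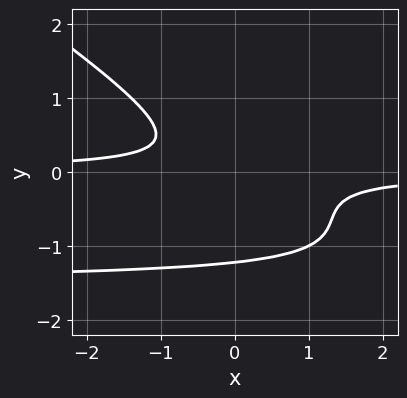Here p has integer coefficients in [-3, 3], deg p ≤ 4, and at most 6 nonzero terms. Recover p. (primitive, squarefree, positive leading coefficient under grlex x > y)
2*x*y^2 + 3*y^3 + 3*x*y + 3*y^2 + 1

(a) Degree: no degree-2 curve has this shape, so deg p = 3.
(b) Observable constraints: no x-intercept at any integer in the box.
(c) Matching integer coefficients to the picture gives p.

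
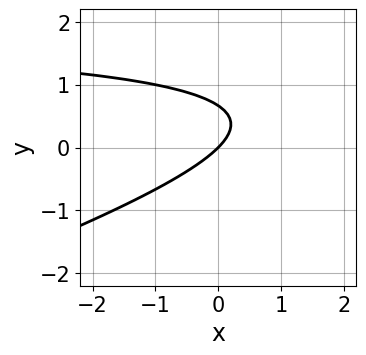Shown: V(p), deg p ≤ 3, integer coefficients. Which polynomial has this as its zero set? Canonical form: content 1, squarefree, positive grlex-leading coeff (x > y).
First, degree: a generic line meets the curve in up to 2 points, so deg p = 2.
Then, from the axis intercepts and sections: it meets the x-axis at x = 0 (among the integer gridlines); one y-axis crossing is at y = 0.
Finally, the integer polynomial consistent with all of this is the stated p.

x*y - 3*y^2 - 2*x + 2*y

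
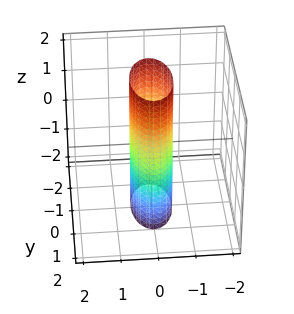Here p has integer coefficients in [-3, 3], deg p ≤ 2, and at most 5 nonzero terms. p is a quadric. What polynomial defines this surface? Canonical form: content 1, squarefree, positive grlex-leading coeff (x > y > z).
1. deg p = 2. Constant cross-section along one axis; a quadric.
2. Symmetries: mirror symmetry z ↦ −z ⇒ only even powers of z; it's symmetric under x → −x, forcing even powers of x; the y ↦ −y reflection is a symmetry, so y appears only in even powers.
3. Checking where it meets the axes: no z-intercept at any integer in the box; among the integer gridlines, it crosses the y-axis at y ∈ {-1, 1}.
4. These observations pin down the coefficients.

3*x^2 + y^2 - 1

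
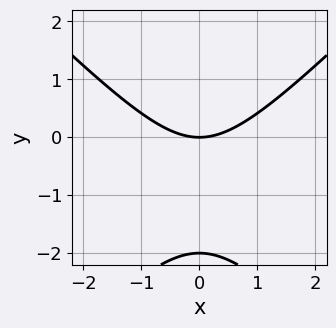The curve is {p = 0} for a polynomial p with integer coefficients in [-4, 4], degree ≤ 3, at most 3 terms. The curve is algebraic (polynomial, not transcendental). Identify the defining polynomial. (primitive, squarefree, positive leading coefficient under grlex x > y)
The degree is 2 — no degree-1 curve has this shape.
Symmetries: mirror symmetry x ↦ −x ⇒ only even powers of x.
Reading off the gridlines: it crosses the x-axis at the gridline x = 0; among the integer gridlines, it crosses the y-axis at y ∈ {-2, 0}.
Matching integer coefficients to the picture gives p.

x^2 - y^2 - 2*y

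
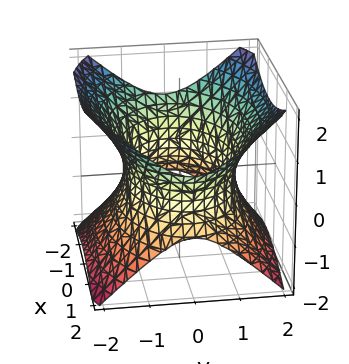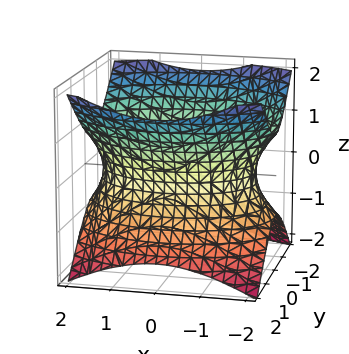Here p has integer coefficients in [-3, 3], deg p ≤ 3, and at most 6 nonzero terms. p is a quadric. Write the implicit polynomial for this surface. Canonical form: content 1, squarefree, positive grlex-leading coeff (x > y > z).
x^2 + 2*y^2 - 2*z^2 - 3

(a) deg p = 2. One connected sheet with a waist; a quadric.
(b) Symmetries: mirror symmetry x ↦ −x ⇒ only even powers of x; it's symmetric under z → −z, forcing even powers of z; mirror symmetry y ↦ −y ⇒ only even powers of y.
(c) From the axis intercepts and sections: it misses every integer gridline on the z-axis.
(d) Solving for integer coefficients yields p as stated.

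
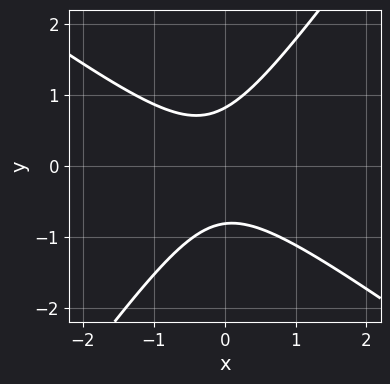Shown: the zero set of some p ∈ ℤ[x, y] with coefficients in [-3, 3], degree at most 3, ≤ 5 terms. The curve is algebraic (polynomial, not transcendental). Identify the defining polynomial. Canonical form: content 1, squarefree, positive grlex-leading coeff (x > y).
First, the degree is 2 — no degree-1 curve has this shape.
Next, reading off the gridlines: the curve avoids every integer x-axis point in the box.
Finally, the integer polynomial consistent with all of this is the stated p.

3*x^2 + 2*x*y - 3*y^2 + x + 2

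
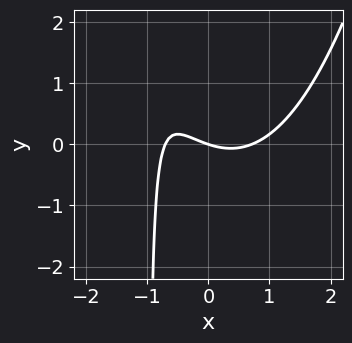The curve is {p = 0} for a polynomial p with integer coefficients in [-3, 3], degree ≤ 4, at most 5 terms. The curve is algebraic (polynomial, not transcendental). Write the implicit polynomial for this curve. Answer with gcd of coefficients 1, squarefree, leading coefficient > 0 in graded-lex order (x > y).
2*x^3 - 3*x*y - x - 3*y

The degree is 3 — a generic line meets the curve in up to 3 points.
Checking where it meets the axes: it crosses the y-axis at the gridline y = 0; it crosses the x-axis at the gridline x = 0.
Solving for integer coefficients yields p as stated.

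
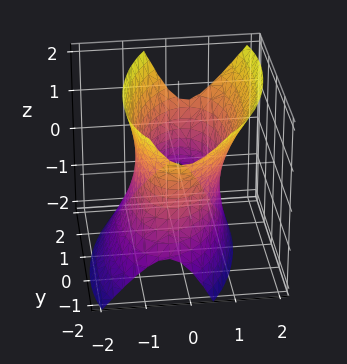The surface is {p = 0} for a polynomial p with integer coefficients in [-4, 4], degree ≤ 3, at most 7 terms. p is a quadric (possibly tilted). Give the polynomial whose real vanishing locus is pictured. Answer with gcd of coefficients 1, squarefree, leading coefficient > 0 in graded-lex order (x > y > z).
3*x^2 - x*y - x*z + y^2 - z^2 - 3

Degree: a generic line meets the surface in up to 2 points, so deg p = 2.
Observable constraints: among the integer gridlines, it crosses the x-axis at x ∈ {-1, 1}; it misses every integer gridline on the z-axis.
Putting this together gives p.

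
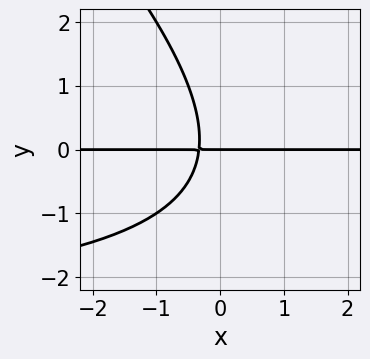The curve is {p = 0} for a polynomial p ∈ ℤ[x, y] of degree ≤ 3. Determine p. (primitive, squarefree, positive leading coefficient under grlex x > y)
(a) deg p = 3. A generic line meets the curve in up to 3 points.
(b) Against the integer gridlines: it crosses the y-axis at the gridline y = 0; every point of the x-axis in the box is on the curve.
(c) Matching integer coefficients to the picture gives p.

x*y^2 + y^3 + 3*x*y + y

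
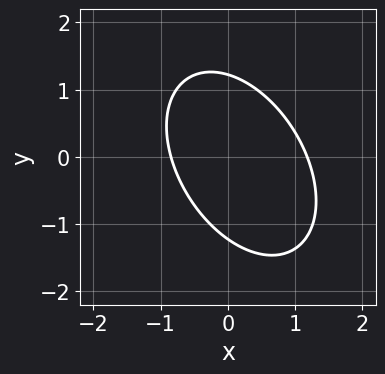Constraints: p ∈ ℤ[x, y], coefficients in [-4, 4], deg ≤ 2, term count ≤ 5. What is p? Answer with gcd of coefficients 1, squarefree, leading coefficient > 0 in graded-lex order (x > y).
3*x^2 + 2*x*y + 2*y^2 - x - 3

(a) deg p = 2. A generic line meets the curve in up to 2 points.
(b) Matching integer coefficients to the picture gives p.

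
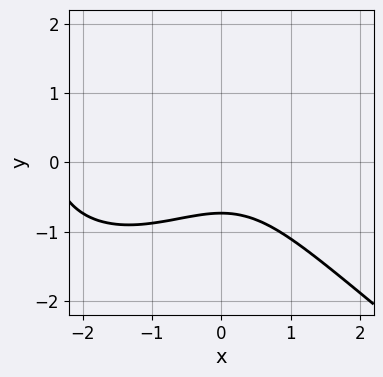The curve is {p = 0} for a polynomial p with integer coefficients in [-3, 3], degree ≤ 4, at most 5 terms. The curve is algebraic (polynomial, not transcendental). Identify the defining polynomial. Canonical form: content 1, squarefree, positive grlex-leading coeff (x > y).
1. Degree: a generic line meets the curve in up to 3 points, so deg p = 3.
2. Checking where it meets the axes: it misses every integer gridline on the x-axis.
3. Putting this together gives p.

x^3 + 2*y^3 + 2*x^2 + 3*y + 3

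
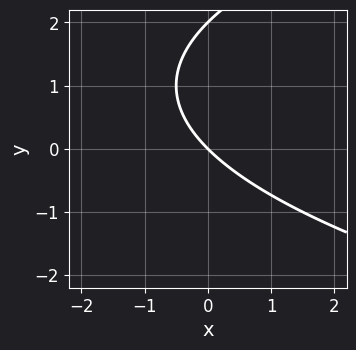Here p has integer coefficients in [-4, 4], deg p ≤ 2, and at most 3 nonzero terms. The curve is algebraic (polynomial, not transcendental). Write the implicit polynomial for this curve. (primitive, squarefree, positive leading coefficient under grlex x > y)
y^2 - 2*x - 2*y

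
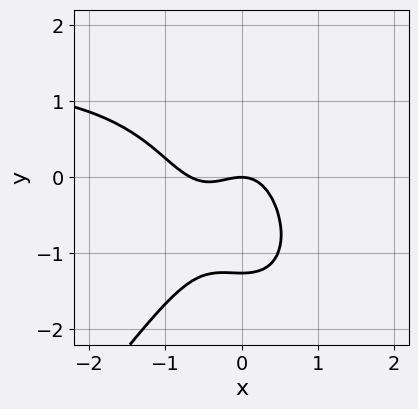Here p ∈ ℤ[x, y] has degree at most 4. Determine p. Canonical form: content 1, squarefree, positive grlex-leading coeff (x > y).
First, the degree is 4 — no degree-3 curve has this shape.
Next, checking where it meets the axes: it meets the y-axis at y = 0 (among the integer gridlines); it crosses the x-axis at the gridline x = 0.
Finally, matching integer coefficients to the picture gives p.

2*x^3*y - y^4 - 3*x^3 - 2*x^2 - 2*y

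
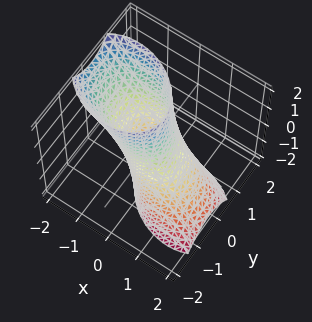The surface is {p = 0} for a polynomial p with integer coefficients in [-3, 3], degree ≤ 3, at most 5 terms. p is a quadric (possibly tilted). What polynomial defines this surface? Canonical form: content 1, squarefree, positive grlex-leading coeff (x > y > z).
Degree: no degree-1 surface has this shape, so deg p = 2.
From the visible intercepts: among the integer gridlines, it crosses the x-axis at x ∈ {-1, 1}; no z-intercept at any integer in the box.
The integer polynomial consistent with all of this is the stated p.

2*x^2 + x*y + 2*x*z + 3*y^2 - 2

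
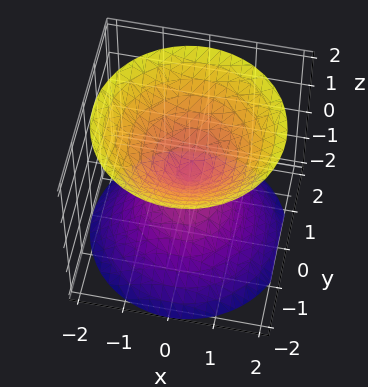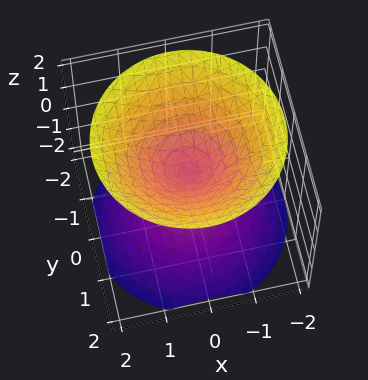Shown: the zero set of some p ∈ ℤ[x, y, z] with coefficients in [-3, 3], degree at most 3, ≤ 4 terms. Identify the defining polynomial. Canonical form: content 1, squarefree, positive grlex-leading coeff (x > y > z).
x^2 + y^2 - z^2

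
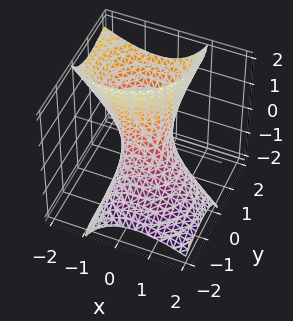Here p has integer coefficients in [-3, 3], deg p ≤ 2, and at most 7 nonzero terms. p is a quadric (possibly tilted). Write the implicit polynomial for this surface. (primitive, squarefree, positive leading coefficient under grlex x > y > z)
2*x^2 + 2*x*z + 2*y^2 - 3*y*z - 1

Degree: the shape is more complex than any degree-1 surface, so deg p = 2.
Checking where it meets the axes: it misses every integer gridline on the z-axis.
These observations pin down the coefficients.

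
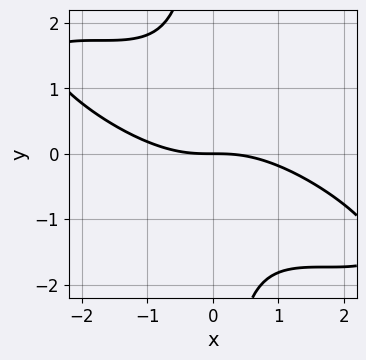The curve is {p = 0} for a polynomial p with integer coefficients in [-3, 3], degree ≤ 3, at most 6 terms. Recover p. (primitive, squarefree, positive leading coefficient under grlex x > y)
x^3 + 3*x^2*y + 3*x*y^2 + 3*y

Degree: the shape is more complex than any degree-2 curve, so deg p = 3.
Observable constraints: one y-axis crossing is at y = 0; it crosses the x-axis at the gridline x = 0.
The integer polynomial consistent with all of this is the stated p.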